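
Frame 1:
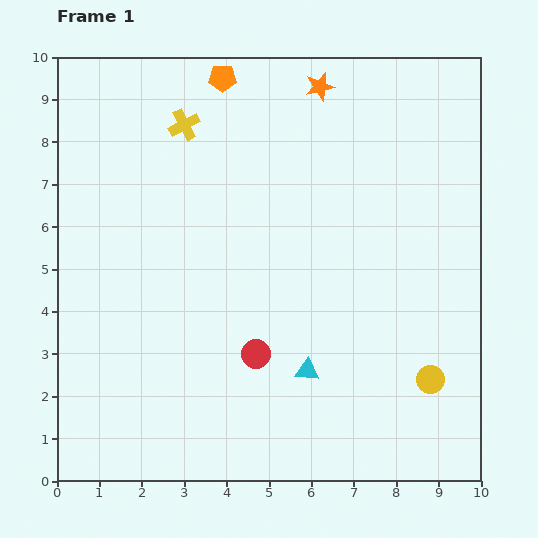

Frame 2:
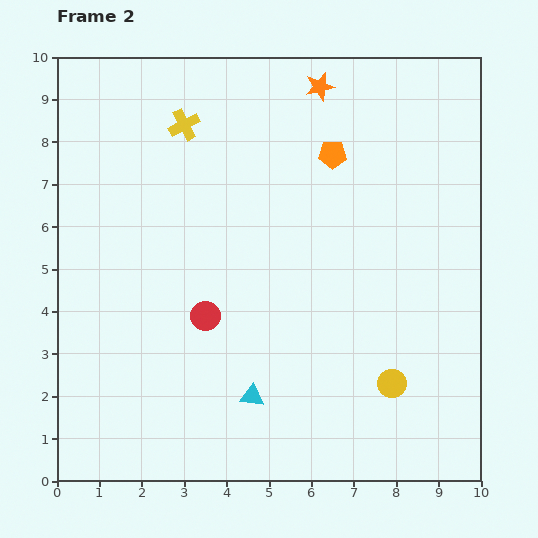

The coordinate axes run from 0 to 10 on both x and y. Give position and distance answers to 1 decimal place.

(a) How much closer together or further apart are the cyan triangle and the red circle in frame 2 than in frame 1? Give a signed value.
+0.9

Distance in frame 1: 1.3. Distance in frame 2: 2.2.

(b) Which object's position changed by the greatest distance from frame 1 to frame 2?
the orange pentagon

(moved 3.2; next 1.5)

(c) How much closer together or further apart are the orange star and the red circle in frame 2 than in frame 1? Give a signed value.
-0.5

Distance in frame 1: 6.5. Distance in frame 2: 6.0.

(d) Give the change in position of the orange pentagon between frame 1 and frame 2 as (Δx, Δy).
(2.6, -1.8)

The orange pentagon was at (3.9, 9.5) in frame 1 and (6.5, 7.7) in frame 2.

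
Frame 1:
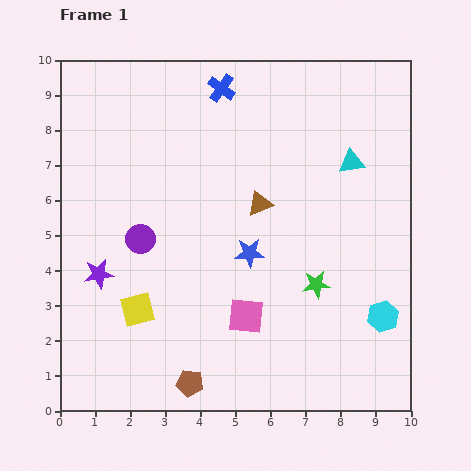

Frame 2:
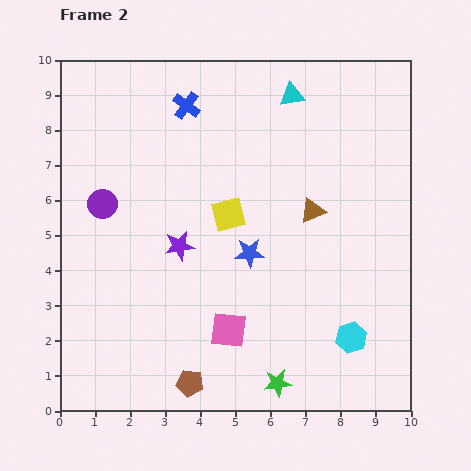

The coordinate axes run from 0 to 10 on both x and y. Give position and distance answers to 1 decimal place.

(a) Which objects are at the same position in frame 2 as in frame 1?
the blue star, the brown pentagon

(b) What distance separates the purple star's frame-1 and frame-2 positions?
2.4

The purple star moved from (1.1, 3.9) to (3.4, 4.7), a distance of √(2.3² + 0.8²) ≈ 2.4.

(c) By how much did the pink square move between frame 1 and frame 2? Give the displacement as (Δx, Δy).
(-0.5, -0.4)

The pink square was at (5.3, 2.7) in frame 1 and (4.8, 2.3) in frame 2.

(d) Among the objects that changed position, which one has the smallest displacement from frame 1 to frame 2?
the pink square

(moved 0.6)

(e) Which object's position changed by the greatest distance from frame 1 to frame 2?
the yellow square

(moved 3.7; next 3.0)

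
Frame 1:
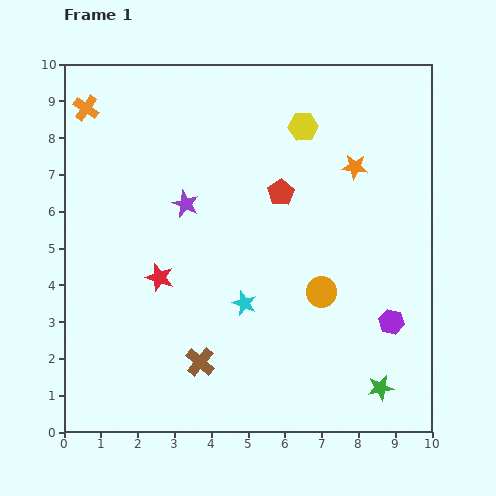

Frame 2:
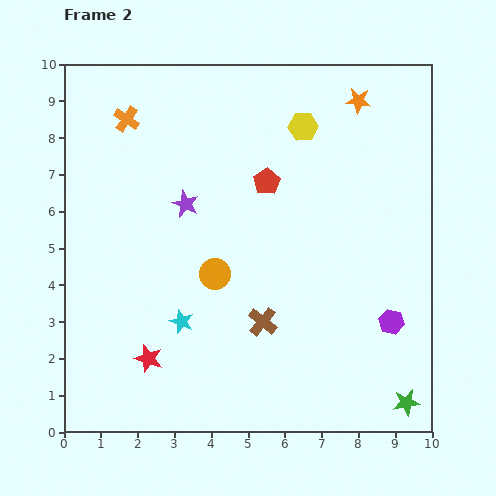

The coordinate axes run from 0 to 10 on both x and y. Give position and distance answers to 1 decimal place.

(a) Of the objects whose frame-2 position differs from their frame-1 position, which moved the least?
the red pentagon

(moved 0.5)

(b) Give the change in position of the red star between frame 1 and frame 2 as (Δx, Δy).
(-0.3, -2.2)

The red star was at (2.6, 4.2) in frame 1 and (2.3, 2.0) in frame 2.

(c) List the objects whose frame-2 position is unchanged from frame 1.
the purple star, the purple hexagon, the yellow hexagon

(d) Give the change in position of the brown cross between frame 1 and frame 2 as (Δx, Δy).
(1.7, 1.1)

The brown cross was at (3.7, 1.9) in frame 1 and (5.4, 3.0) in frame 2.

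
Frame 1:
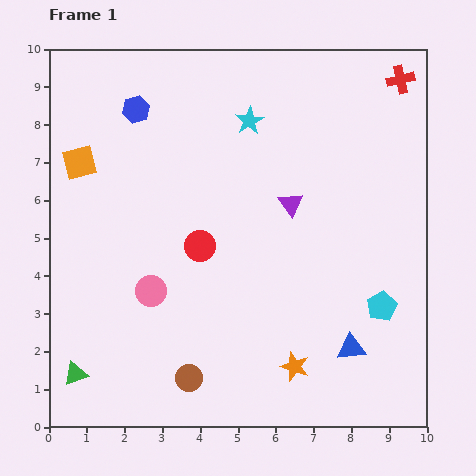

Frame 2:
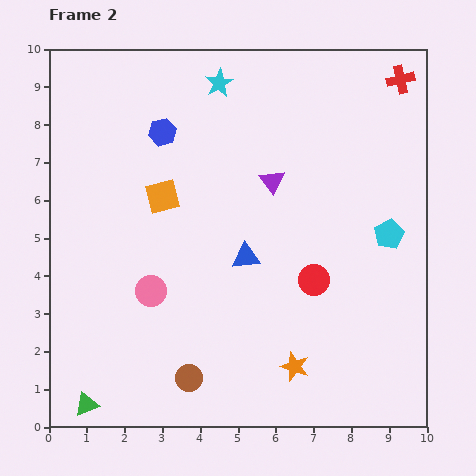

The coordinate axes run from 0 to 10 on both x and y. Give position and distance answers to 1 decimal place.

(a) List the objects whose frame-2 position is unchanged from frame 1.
the red cross, the pink circle, the brown circle, the orange star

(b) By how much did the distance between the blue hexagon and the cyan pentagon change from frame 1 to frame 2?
-1.7

Distance in frame 1: 8.3. Distance in frame 2: 6.6.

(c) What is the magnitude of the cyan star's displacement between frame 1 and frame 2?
1.3

The cyan star moved from (5.3, 8.1) to (4.5, 9.1), a distance of √(0.8² + 1.0²) ≈ 1.3.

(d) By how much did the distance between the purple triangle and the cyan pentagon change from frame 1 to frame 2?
-0.2

Distance in frame 1: 3.6. Distance in frame 2: 3.4.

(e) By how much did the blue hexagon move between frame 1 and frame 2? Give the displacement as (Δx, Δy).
(0.7, -0.6)

The blue hexagon was at (2.3, 8.4) in frame 1 and (3.0, 7.8) in frame 2.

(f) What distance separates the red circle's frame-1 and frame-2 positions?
3.1

The red circle moved from (4.0, 4.8) to (7.0, 3.9), a distance of √(3.0² + 0.9²) ≈ 3.1.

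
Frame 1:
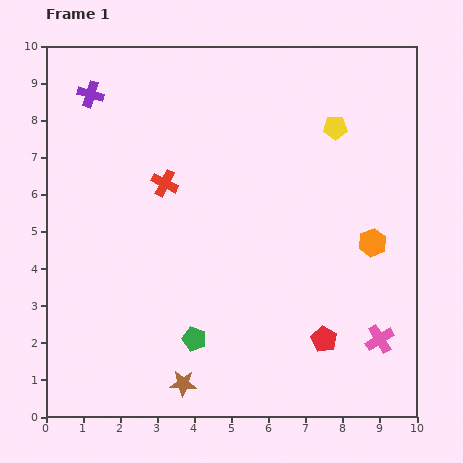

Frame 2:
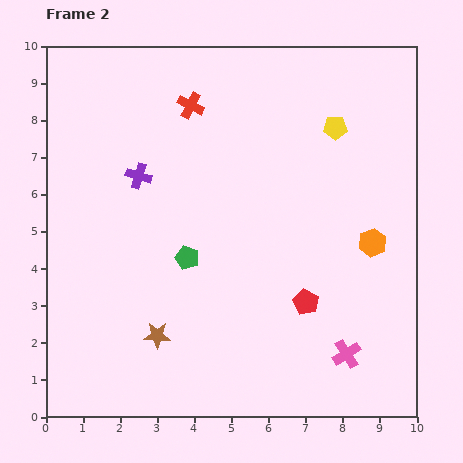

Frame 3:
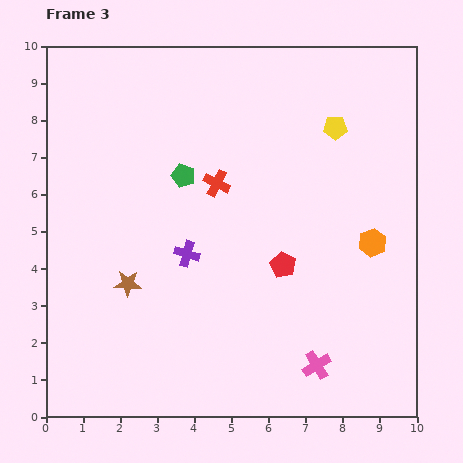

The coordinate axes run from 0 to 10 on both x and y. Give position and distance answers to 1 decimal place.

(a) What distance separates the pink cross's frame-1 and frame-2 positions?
1.0

The pink cross moved from (9.0, 2.1) to (8.1, 1.7), a distance of √(0.9² + 0.4²) ≈ 1.0.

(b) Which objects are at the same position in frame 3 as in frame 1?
the orange hexagon, the yellow pentagon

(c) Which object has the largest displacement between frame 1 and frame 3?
the purple cross

(moved 5.0; next 4.4)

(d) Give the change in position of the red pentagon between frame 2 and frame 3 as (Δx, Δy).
(-0.6, 1.0)

The red pentagon was at (7.0, 3.1) in frame 2 and (6.4, 4.1) in frame 3.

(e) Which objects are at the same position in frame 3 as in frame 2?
the orange hexagon, the yellow pentagon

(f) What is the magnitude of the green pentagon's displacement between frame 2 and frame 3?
2.2

The green pentagon moved from (3.8, 4.3) to (3.7, 6.5), a distance of √(0.1² + 2.2²) ≈ 2.2.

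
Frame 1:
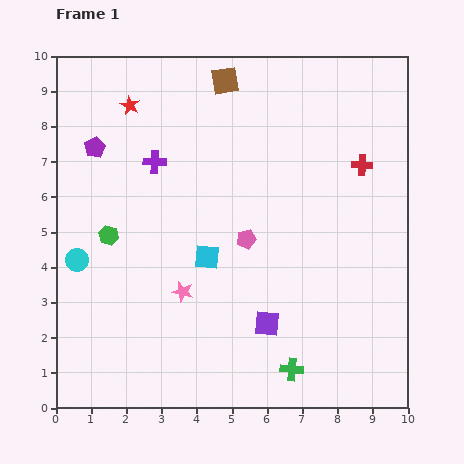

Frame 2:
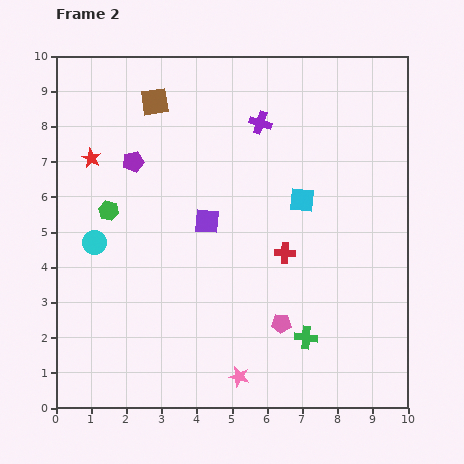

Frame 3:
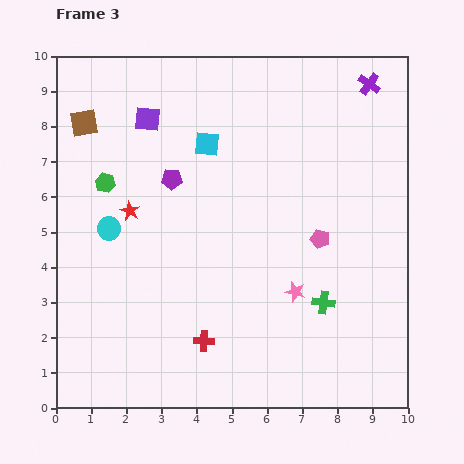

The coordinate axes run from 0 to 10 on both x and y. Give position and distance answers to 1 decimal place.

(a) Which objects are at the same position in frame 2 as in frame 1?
none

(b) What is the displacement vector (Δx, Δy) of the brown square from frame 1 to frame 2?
(-2.0, -0.6)

The brown square was at (4.8, 9.3) in frame 1 and (2.8, 8.7) in frame 2.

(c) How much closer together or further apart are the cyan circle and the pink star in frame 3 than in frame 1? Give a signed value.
+2.5

Distance in frame 1: 3.1. Distance in frame 3: 5.6.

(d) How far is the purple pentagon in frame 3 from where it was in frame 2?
1.2

The purple pentagon moved from (2.2, 7.0) to (3.3, 6.5), a distance of √(1.1² + 0.5²) ≈ 1.2.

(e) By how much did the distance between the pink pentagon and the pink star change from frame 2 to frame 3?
-0.2

Distance in frame 2: 1.9. Distance in frame 3: 1.7.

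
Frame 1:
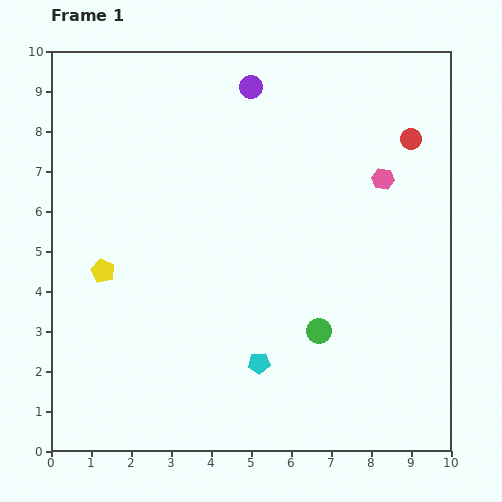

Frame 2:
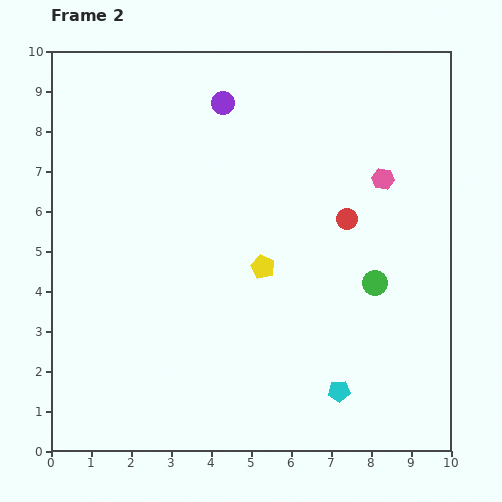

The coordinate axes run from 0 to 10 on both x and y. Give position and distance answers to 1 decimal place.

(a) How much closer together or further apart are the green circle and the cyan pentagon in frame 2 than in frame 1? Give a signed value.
+1.1

Distance in frame 1: 1.7. Distance in frame 2: 2.8.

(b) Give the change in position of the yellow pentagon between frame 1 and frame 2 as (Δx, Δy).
(4.0, 0.1)

The yellow pentagon was at (1.3, 4.5) in frame 1 and (5.3, 4.6) in frame 2.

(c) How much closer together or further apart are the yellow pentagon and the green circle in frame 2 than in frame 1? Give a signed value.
-2.8

Distance in frame 1: 5.6. Distance in frame 2: 2.8.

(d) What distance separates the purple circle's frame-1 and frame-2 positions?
0.8

The purple circle moved from (5.0, 9.1) to (4.3, 8.7), a distance of √(0.7² + 0.4²) ≈ 0.8.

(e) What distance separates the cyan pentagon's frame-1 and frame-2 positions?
2.1

The cyan pentagon moved from (5.2, 2.2) to (7.2, 1.5), a distance of √(2.0² + 0.7²) ≈ 2.1.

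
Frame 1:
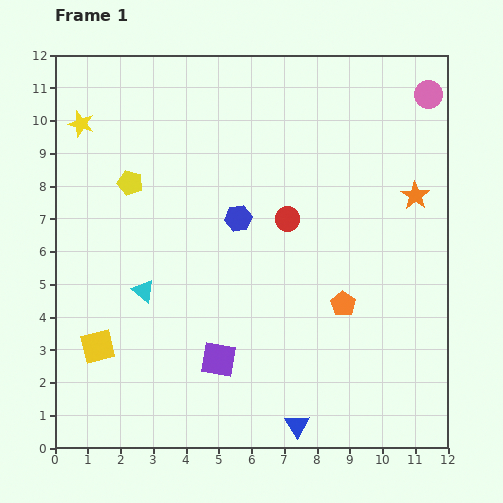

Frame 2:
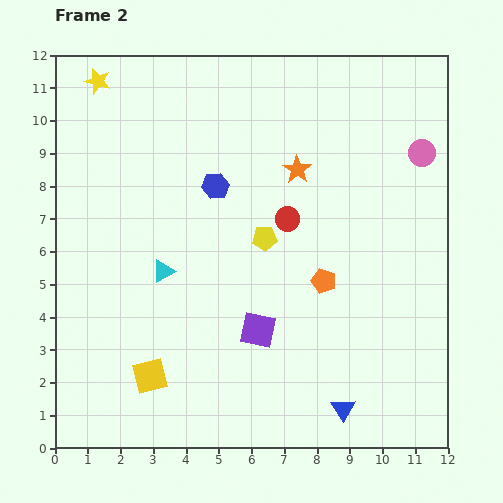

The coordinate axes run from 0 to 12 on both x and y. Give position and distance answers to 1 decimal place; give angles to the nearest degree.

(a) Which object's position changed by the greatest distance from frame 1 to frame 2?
the yellow pentagon

(moved 4.4; next 3.7)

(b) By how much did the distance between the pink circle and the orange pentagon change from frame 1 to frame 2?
-2.0

Distance in frame 1: 6.9. Distance in frame 2: 4.9.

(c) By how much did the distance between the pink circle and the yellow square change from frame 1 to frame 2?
-2.0

Distance in frame 1: 12.7. Distance in frame 2: 10.7.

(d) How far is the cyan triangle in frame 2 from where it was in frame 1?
0.8

The cyan triangle moved from (2.7, 4.8) to (3.3, 5.4), a distance of √(0.6² + 0.6²) ≈ 0.8.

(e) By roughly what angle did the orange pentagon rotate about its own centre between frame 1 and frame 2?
16° counter-clockwise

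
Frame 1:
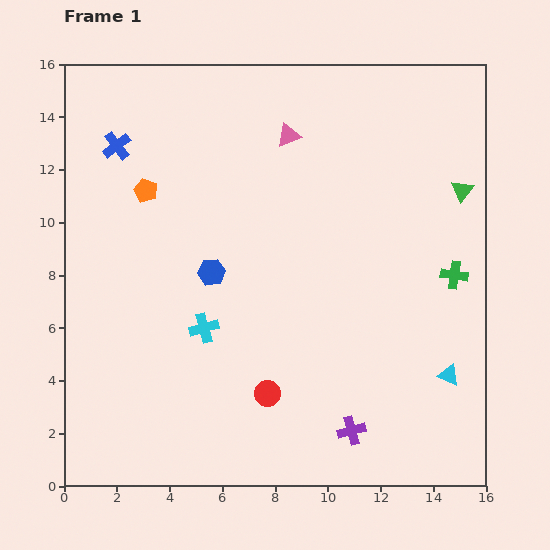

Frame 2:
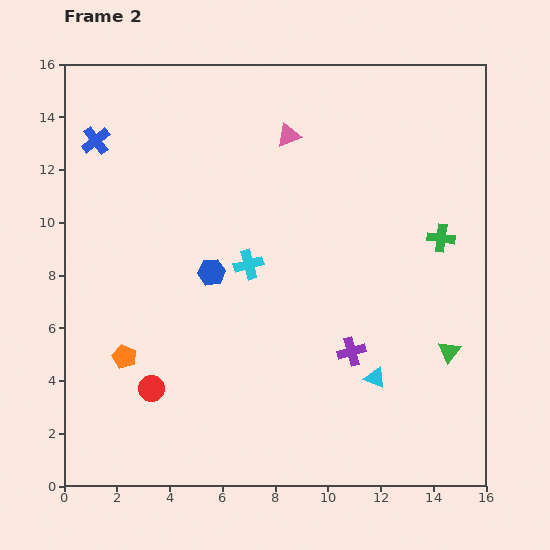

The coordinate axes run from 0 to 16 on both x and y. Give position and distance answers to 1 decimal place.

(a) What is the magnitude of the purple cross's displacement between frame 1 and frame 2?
3.0

The purple cross moved from (10.9, 2.1) to (10.9, 5.1), a distance of √(0.0² + 3.0²) ≈ 3.0.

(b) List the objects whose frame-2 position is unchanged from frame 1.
the blue hexagon, the pink triangle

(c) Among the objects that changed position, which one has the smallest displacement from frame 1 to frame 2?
the blue cross

(moved 0.8)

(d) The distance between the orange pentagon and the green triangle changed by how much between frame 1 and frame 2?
+0.3

Distance in frame 1: 12.0. Distance in frame 2: 12.3.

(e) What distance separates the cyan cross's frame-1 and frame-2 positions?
2.9

The cyan cross moved from (5.3, 6.0) to (7.0, 8.4), a distance of √(1.7² + 2.4²) ≈ 2.9.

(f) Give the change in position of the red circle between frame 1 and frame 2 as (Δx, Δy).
(-4.4, 0.2)

The red circle was at (7.7, 3.5) in frame 1 and (3.3, 3.7) in frame 2.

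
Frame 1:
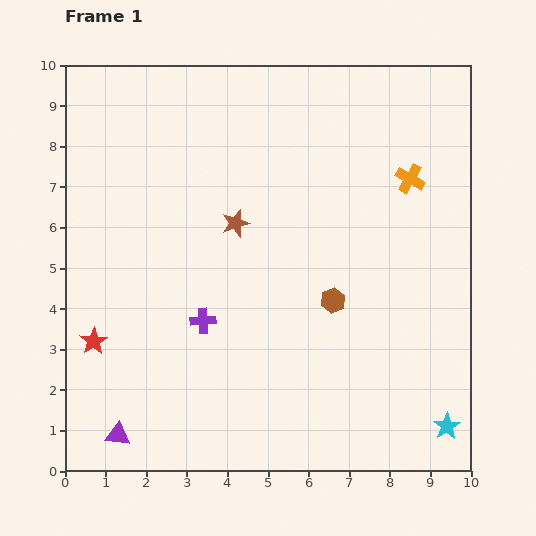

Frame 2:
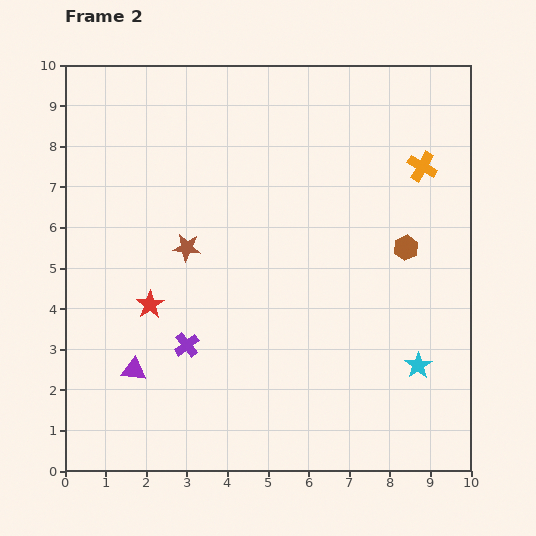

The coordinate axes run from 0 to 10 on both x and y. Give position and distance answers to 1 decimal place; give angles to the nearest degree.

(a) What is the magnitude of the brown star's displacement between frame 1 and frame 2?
1.3

The brown star moved from (4.2, 6.1) to (3.0, 5.5), a distance of √(1.2² + 0.6²) ≈ 1.3.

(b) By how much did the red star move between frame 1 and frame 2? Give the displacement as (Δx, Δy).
(1.4, 0.9)

The red star was at (0.7, 3.2) in frame 1 and (2.1, 4.1) in frame 2.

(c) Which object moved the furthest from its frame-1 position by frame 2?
the brown hexagon

(moved 2.2; next 1.7)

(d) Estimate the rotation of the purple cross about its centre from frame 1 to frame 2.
35° counter-clockwise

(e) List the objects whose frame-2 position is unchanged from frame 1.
none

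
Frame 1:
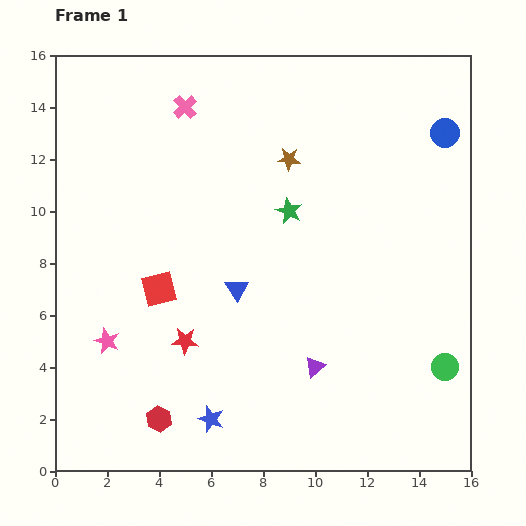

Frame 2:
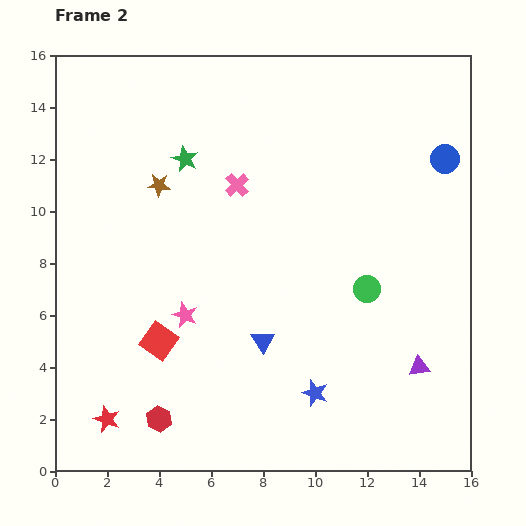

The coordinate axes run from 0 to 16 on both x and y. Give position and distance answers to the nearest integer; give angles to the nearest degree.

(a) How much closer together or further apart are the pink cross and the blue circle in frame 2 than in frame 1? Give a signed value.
-2

Distance in frame 1: 10. Distance in frame 2: 8.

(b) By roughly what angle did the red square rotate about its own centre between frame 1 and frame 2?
39° counter-clockwise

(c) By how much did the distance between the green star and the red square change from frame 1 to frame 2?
+1

Distance in frame 1: 6. Distance in frame 2: 7.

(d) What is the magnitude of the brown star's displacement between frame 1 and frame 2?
5

The brown star moved from (9, 12) to (4, 11), a distance of √(5² + 1²) ≈ 5.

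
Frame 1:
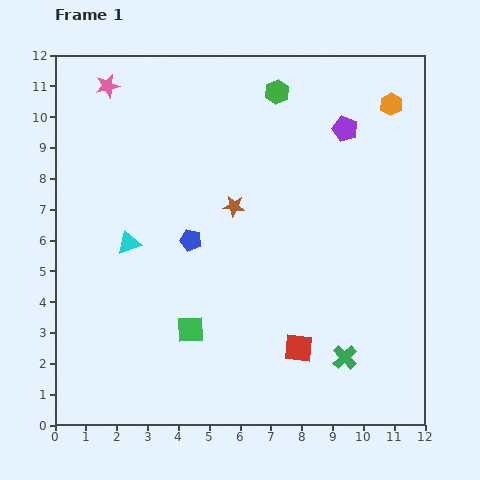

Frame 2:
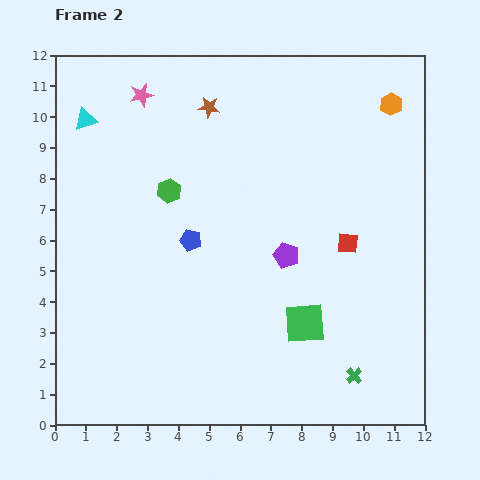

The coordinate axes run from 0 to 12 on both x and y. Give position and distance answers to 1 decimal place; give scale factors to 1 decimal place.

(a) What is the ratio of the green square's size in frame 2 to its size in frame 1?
1.5×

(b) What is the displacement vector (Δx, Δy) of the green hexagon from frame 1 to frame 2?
(-3.5, -3.2)

The green hexagon was at (7.2, 10.8) in frame 1 and (3.7, 7.6) in frame 2.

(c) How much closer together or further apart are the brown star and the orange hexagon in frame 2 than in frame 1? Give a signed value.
-0.2

Distance in frame 1: 6.1. Distance in frame 2: 5.9.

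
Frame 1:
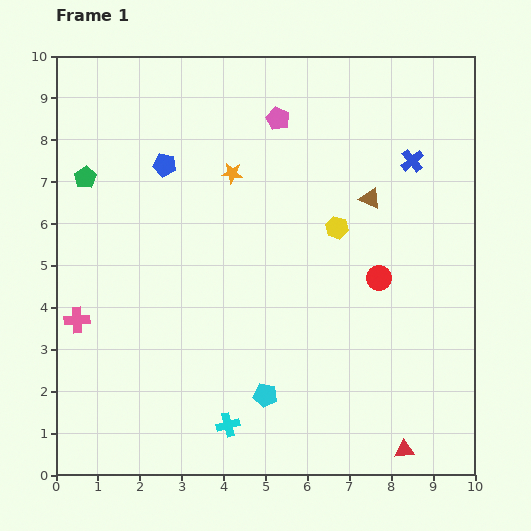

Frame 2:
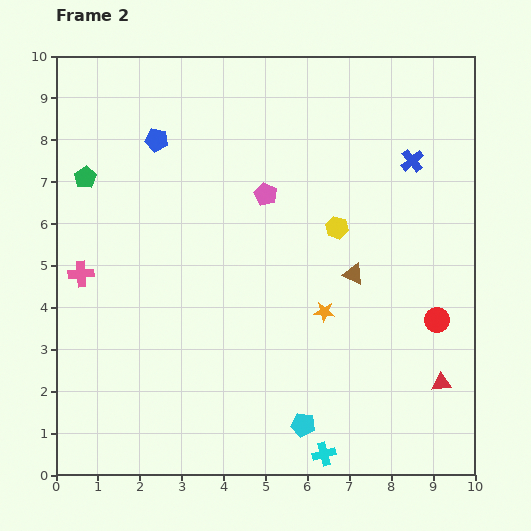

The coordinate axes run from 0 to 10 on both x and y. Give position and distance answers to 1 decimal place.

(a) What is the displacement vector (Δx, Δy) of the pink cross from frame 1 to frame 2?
(0.1, 1.1)

The pink cross was at (0.5, 3.7) in frame 1 and (0.6, 4.8) in frame 2.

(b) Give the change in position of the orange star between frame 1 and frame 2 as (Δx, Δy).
(2.2, -3.3)

The orange star was at (4.2, 7.2) in frame 1 and (6.4, 3.9) in frame 2.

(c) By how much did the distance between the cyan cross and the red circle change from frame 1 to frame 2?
-0.8

Distance in frame 1: 5.0. Distance in frame 2: 4.2.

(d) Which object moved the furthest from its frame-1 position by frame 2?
the orange star

(moved 4.0; next 2.4)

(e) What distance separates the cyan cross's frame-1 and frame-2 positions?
2.4

The cyan cross moved from (4.1, 1.2) to (6.4, 0.5), a distance of √(2.3² + 0.7²) ≈ 2.4.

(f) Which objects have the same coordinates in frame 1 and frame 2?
the yellow hexagon, the blue cross, the green pentagon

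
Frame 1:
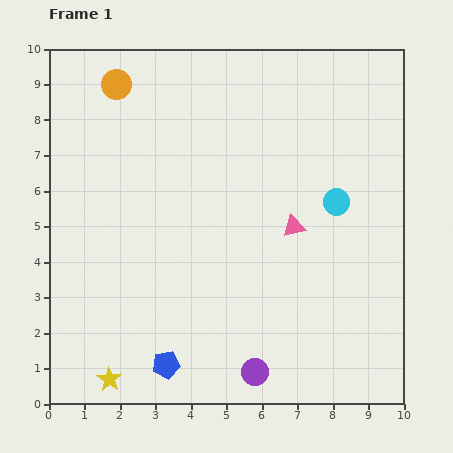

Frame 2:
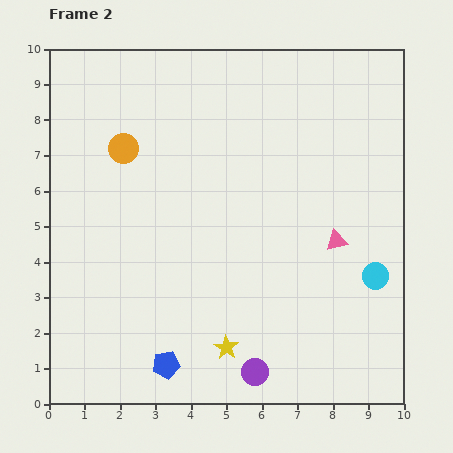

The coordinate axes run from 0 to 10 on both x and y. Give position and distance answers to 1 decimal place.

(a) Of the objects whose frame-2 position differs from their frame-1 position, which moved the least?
the pink triangle

(moved 1.3)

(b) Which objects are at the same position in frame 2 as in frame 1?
the blue pentagon, the purple circle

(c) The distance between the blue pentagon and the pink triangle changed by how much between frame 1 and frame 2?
+0.6

Distance in frame 1: 5.3. Distance in frame 2: 5.9.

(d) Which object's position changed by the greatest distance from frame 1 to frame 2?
the yellow star

(moved 3.4; next 2.4)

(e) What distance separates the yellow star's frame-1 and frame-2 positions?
3.4

The yellow star moved from (1.7, 0.7) to (5.0, 1.6), a distance of √(3.3² + 0.9²) ≈ 3.4.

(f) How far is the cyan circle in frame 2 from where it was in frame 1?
2.4

The cyan circle moved from (8.1, 5.7) to (9.2, 3.6), a distance of √(1.1² + 2.1²) ≈ 2.4.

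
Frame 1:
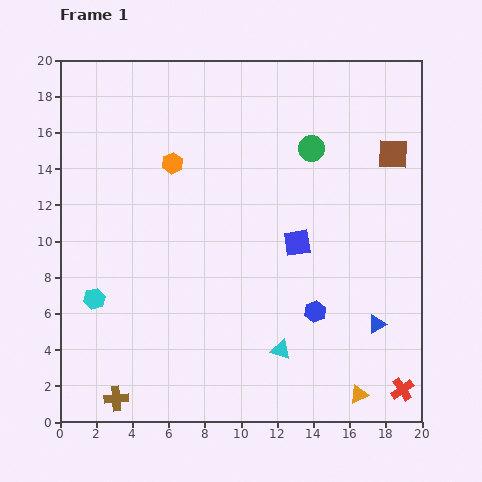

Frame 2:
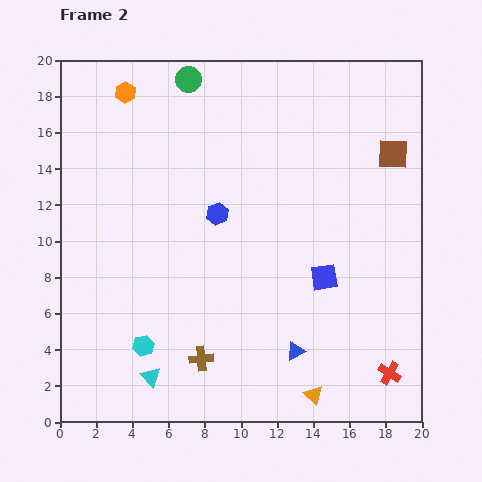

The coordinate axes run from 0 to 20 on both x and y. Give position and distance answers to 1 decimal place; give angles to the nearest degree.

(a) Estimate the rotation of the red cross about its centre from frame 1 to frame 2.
24° counter-clockwise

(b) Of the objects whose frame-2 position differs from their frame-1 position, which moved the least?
the red cross

(moved 1.1)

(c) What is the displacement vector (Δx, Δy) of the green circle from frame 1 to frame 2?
(-6.8, 3.8)

The green circle was at (13.9, 15.1) in frame 1 and (7.1, 18.9) in frame 2.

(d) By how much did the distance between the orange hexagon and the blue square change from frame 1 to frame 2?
+6.8

Distance in frame 1: 8.2. Distance in frame 2: 15.0.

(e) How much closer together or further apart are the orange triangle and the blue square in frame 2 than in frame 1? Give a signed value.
-2.6

Distance in frame 1: 9.1. Distance in frame 2: 6.5.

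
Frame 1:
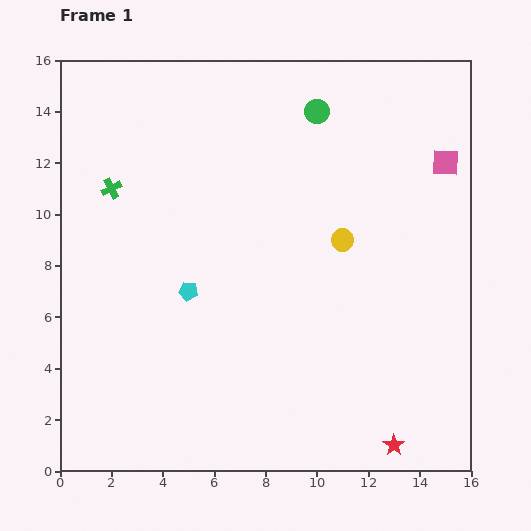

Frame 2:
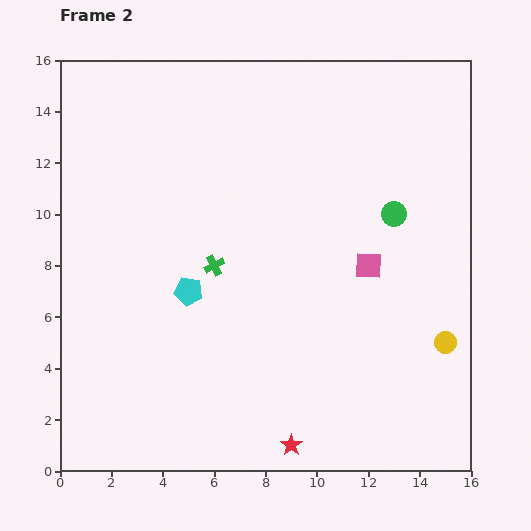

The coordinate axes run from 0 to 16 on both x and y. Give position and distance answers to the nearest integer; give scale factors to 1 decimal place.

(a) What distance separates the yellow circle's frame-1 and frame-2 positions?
6

The yellow circle moved from (11, 9) to (15, 5), a distance of √(4² + 4²) ≈ 6.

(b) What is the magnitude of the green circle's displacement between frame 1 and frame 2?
5

The green circle moved from (10, 14) to (13, 10), a distance of √(3² + 4²) ≈ 5.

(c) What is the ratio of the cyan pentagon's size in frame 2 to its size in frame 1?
1.5×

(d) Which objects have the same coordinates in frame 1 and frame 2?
the cyan pentagon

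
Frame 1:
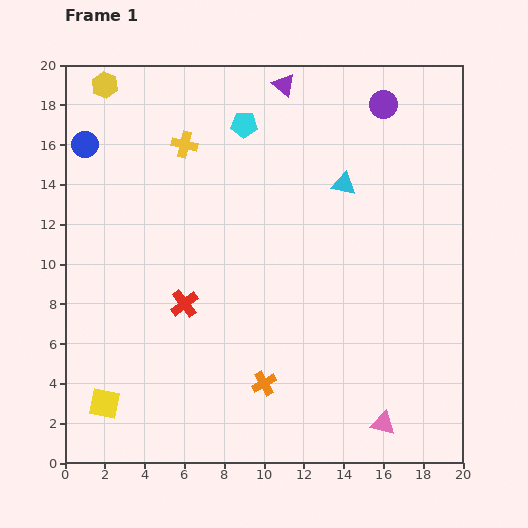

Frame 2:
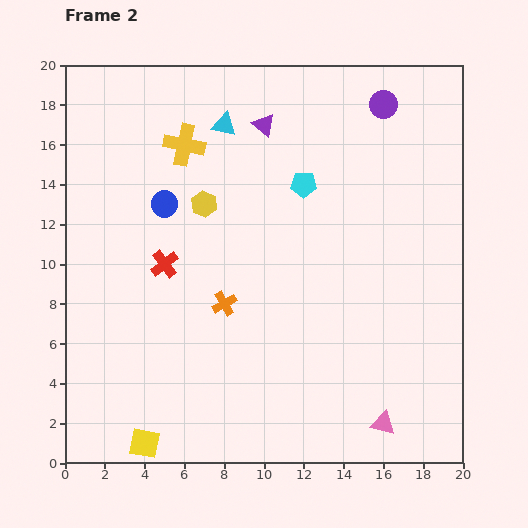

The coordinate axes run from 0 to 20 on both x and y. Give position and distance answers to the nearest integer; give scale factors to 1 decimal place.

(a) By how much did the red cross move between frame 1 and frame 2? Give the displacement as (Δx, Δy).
(-1, 2)

The red cross was at (6, 8) in frame 1 and (5, 10) in frame 2.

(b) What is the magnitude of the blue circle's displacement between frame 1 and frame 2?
5

The blue circle moved from (1, 16) to (5, 13), a distance of √(4² + 3²) ≈ 5.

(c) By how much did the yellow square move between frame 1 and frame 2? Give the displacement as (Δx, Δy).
(2, -2)

The yellow square was at (2, 3) in frame 1 and (4, 1) in frame 2.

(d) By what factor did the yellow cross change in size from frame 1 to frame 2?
1.6×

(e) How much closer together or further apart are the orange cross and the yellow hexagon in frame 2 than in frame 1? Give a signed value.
-12

Distance in frame 1: 17. Distance in frame 2: 5.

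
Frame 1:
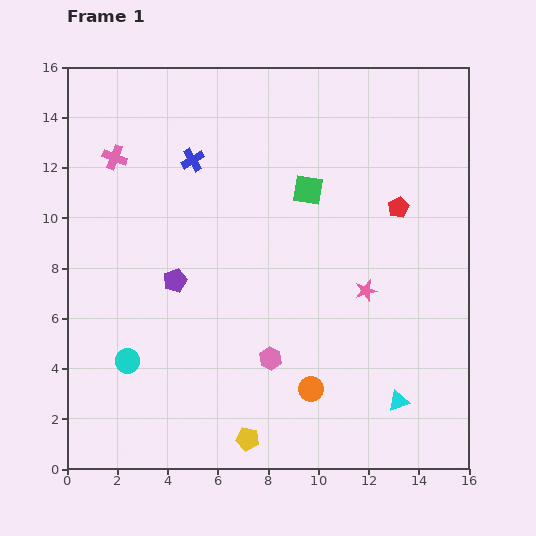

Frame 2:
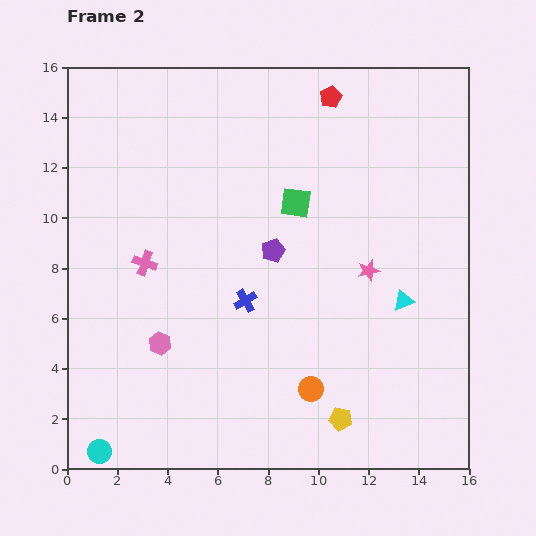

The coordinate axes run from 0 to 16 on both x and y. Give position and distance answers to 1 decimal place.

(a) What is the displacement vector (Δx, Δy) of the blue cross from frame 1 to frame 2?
(2.1, -5.6)

The blue cross was at (5.0, 12.3) in frame 1 and (7.1, 6.7) in frame 2.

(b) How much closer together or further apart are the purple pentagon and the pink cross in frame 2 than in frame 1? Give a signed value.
-0.4

Distance in frame 1: 5.5. Distance in frame 2: 5.1.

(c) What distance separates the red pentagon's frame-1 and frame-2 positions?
5.2

The red pentagon moved from (13.2, 10.4) to (10.5, 14.8), a distance of √(2.7² + 4.4²) ≈ 5.2.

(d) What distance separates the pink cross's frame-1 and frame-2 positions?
4.4

The pink cross moved from (1.9, 12.4) to (3.1, 8.2), a distance of √(1.2² + 4.2²) ≈ 4.4.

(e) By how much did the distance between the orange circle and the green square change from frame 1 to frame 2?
-0.5

Distance in frame 1: 7.9. Distance in frame 2: 7.4.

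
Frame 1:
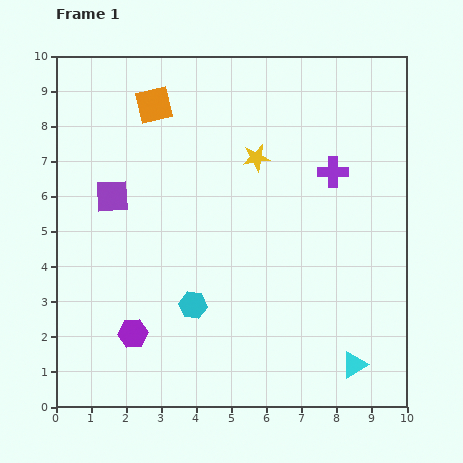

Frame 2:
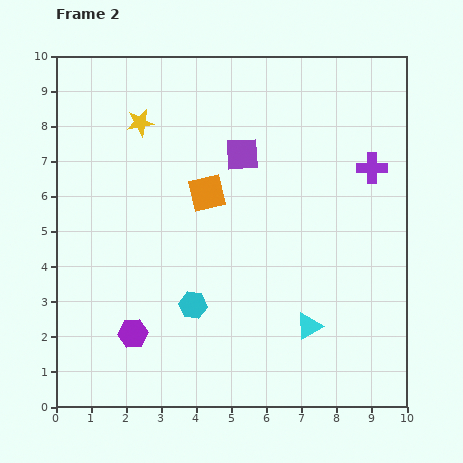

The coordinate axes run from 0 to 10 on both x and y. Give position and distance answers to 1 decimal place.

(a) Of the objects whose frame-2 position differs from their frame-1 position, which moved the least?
the purple cross

(moved 1.1)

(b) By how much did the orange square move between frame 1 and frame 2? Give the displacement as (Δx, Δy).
(1.5, -2.5)

The orange square was at (2.8, 8.6) in frame 1 and (4.3, 6.1) in frame 2.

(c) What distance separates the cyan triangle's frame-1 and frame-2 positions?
1.7

The cyan triangle moved from (8.5, 1.2) to (7.2, 2.3), a distance of √(1.3² + 1.1²) ≈ 1.7.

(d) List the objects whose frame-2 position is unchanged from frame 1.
the cyan hexagon, the purple hexagon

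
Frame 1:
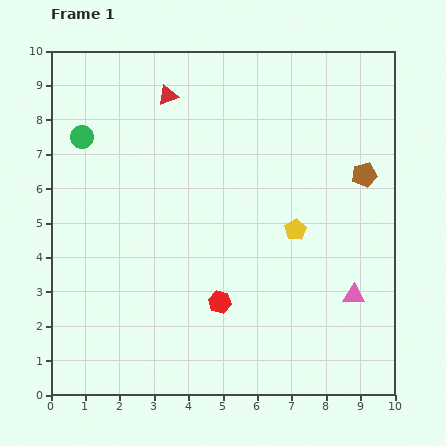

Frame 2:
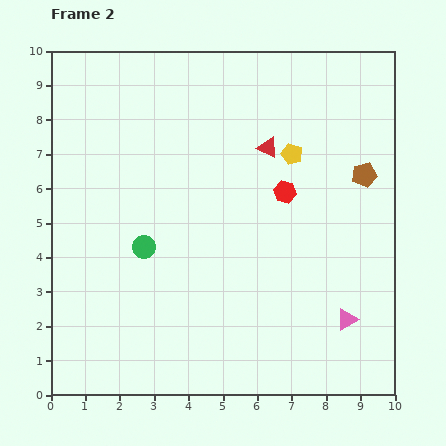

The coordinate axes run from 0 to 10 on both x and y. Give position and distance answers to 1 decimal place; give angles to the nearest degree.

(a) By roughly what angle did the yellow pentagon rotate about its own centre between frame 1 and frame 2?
20° counter-clockwise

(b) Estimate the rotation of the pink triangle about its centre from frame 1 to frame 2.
30° counter-clockwise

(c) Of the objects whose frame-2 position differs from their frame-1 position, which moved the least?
the pink triangle

(moved 0.7)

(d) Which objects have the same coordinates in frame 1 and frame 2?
the brown pentagon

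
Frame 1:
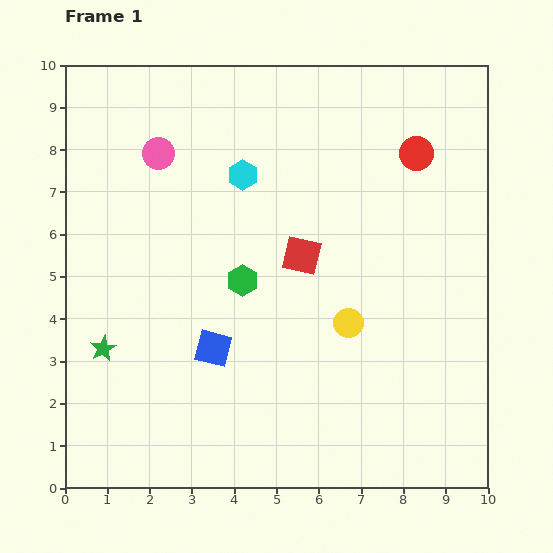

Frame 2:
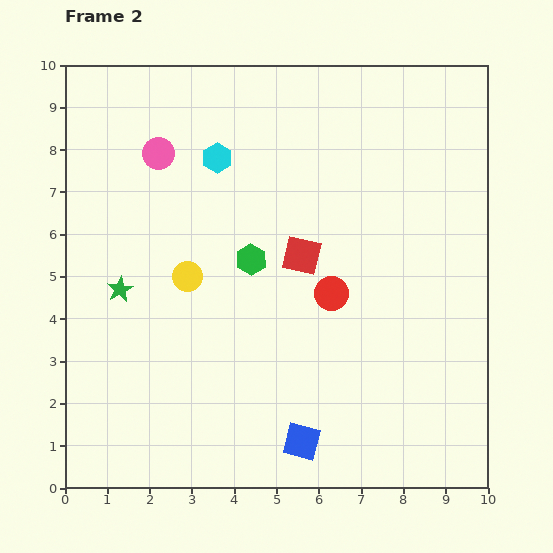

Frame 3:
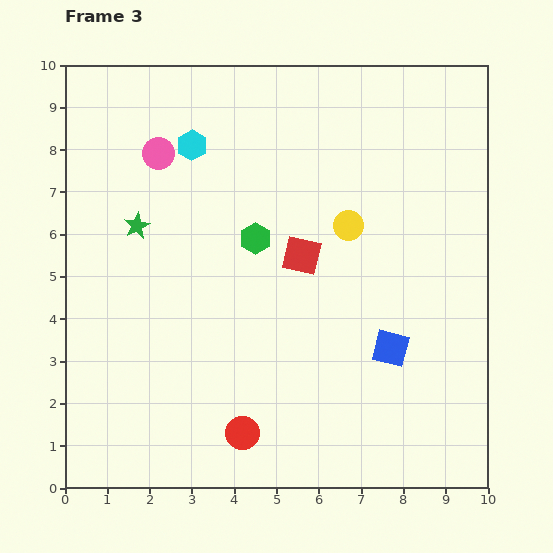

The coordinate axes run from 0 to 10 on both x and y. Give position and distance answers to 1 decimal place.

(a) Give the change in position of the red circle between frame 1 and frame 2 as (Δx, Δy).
(-2.0, -3.3)

The red circle was at (8.3, 7.9) in frame 1 and (6.3, 4.6) in frame 2.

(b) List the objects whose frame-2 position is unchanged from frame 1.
the red square, the pink circle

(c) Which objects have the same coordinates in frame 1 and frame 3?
the red square, the pink circle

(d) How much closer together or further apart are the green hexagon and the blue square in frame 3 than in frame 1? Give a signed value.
+2.4

Distance in frame 1: 1.7. Distance in frame 3: 4.1.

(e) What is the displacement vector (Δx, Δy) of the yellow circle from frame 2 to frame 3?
(3.8, 1.2)

The yellow circle was at (2.9, 5.0) in frame 2 and (6.7, 6.2) in frame 3.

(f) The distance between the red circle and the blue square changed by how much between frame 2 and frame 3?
+0.4

Distance in frame 2: 3.6. Distance in frame 3: 4.0.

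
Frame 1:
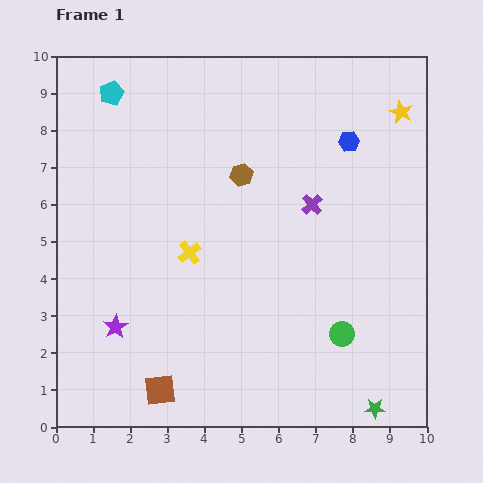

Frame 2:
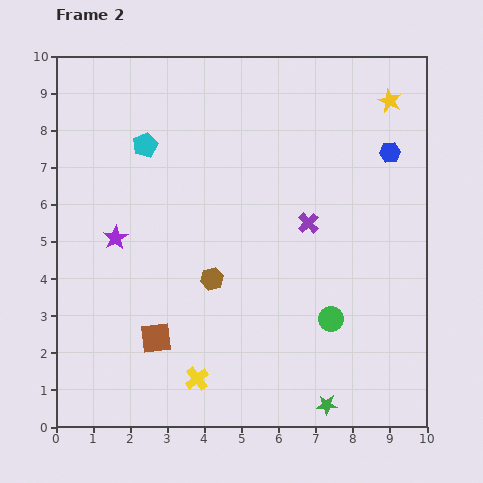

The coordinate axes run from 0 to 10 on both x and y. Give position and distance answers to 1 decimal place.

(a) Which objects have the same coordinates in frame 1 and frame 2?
none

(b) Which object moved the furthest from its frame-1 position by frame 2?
the yellow cross

(moved 3.4; next 2.9)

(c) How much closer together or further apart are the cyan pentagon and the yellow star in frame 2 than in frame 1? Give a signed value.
-1.1

Distance in frame 1: 7.8. Distance in frame 2: 6.7.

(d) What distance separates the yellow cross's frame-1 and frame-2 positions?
3.4

The yellow cross moved from (3.6, 4.7) to (3.8, 1.3), a distance of √(0.2² + 3.4²) ≈ 3.4.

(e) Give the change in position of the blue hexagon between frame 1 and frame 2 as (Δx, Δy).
(1.1, -0.3)

The blue hexagon was at (7.9, 7.7) in frame 1 and (9.0, 7.4) in frame 2.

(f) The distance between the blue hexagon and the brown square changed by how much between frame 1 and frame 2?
-0.4

Distance in frame 1: 8.4. Distance in frame 2: 8.0.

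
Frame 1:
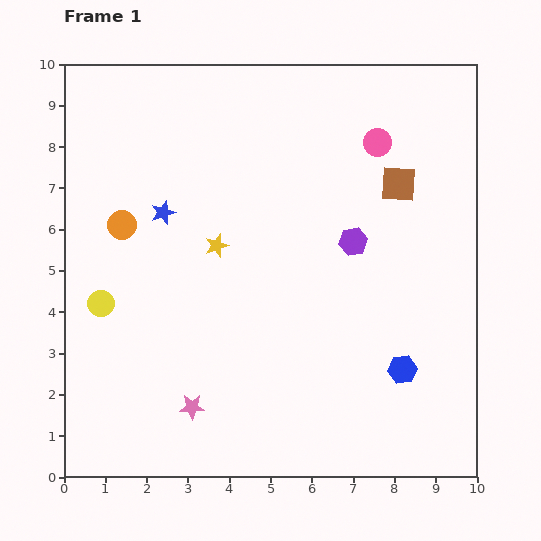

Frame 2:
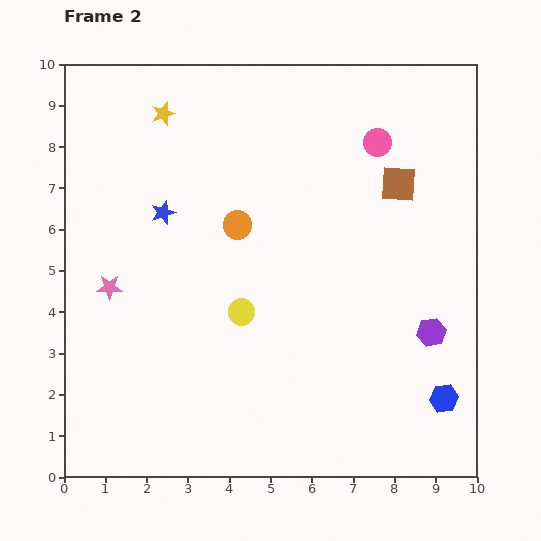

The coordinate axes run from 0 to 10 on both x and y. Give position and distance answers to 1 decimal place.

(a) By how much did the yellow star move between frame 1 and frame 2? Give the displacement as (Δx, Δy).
(-1.3, 3.2)

The yellow star was at (3.7, 5.6) in frame 1 and (2.4, 8.8) in frame 2.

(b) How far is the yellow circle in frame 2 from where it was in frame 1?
3.4

The yellow circle moved from (0.9, 4.2) to (4.3, 4.0), a distance of √(3.4² + 0.2²) ≈ 3.4.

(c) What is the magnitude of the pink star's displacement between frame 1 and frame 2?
3.5

The pink star moved from (3.1, 1.7) to (1.1, 4.6), a distance of √(2.0² + 2.9²) ≈ 3.5.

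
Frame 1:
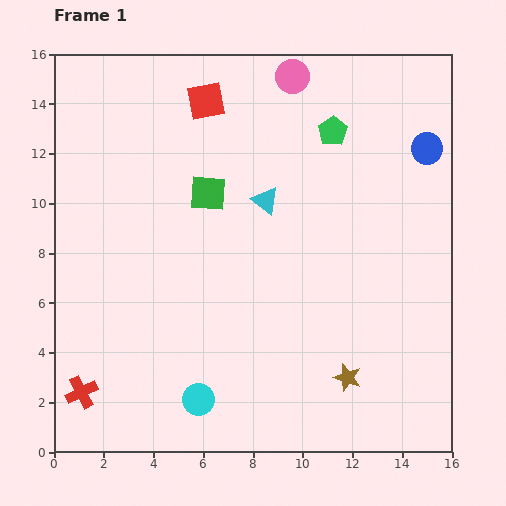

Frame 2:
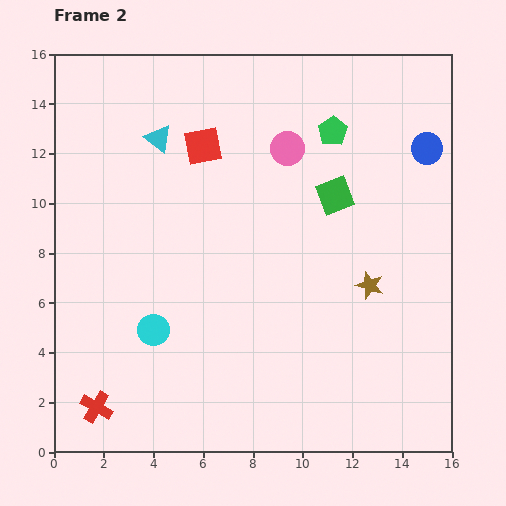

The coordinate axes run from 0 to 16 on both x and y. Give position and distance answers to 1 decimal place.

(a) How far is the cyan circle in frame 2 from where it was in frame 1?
3.3

The cyan circle moved from (5.8, 2.1) to (4.0, 4.9), a distance of √(1.8² + 2.8²) ≈ 3.3.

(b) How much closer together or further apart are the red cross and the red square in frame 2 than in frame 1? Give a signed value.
-1.4

Distance in frame 1: 12.7. Distance in frame 2: 11.3.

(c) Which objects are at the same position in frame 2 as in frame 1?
the blue circle, the green pentagon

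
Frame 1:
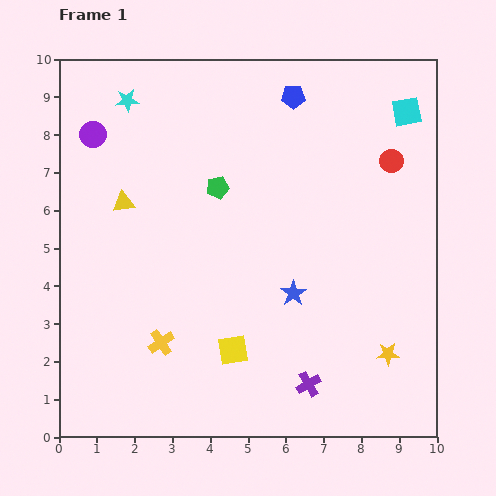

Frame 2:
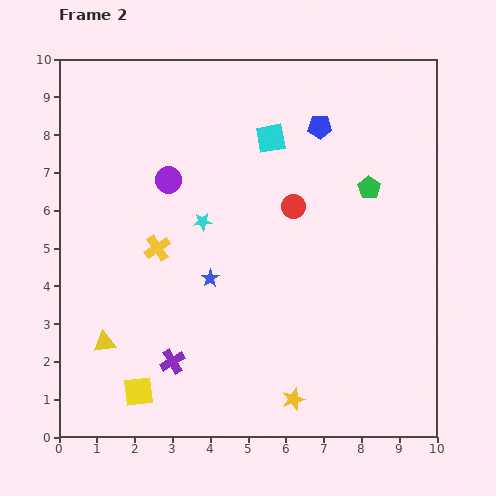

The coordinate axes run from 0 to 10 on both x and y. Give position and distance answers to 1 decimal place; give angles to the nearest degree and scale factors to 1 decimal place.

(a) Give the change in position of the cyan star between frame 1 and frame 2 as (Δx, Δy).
(2.0, -3.2)

The cyan star was at (1.8, 8.9) in frame 1 and (3.8, 5.7) in frame 2.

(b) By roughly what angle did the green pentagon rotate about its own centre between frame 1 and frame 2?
25° counter-clockwise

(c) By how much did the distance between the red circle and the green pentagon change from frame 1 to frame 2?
-2.6

Distance in frame 1: 4.7. Distance in frame 2: 2.1.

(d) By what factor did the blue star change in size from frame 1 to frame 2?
0.7×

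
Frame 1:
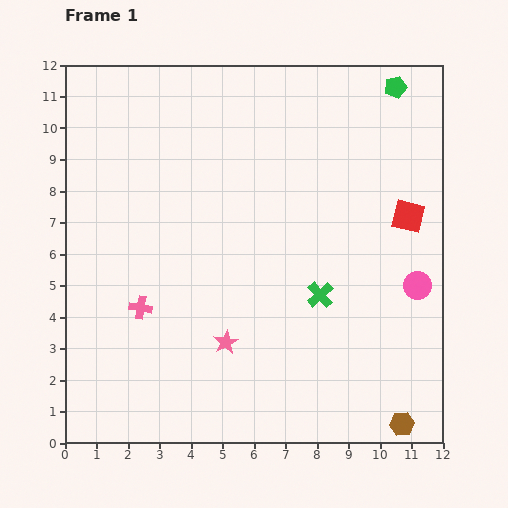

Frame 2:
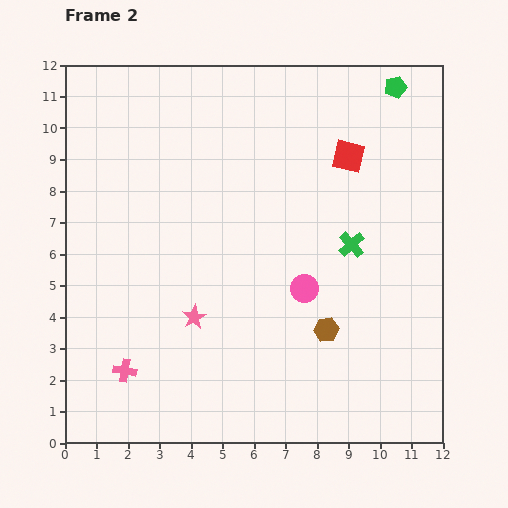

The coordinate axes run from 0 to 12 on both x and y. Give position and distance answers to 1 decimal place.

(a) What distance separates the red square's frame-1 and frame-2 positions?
2.7

The red square moved from (10.9, 7.2) to (9.0, 9.1), a distance of √(1.9² + 1.9²) ≈ 2.7.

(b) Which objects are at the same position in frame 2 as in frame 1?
the green pentagon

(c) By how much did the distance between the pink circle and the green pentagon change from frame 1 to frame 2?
+0.7

Distance in frame 1: 6.3. Distance in frame 2: 7.0.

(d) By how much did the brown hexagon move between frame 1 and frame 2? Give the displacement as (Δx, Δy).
(-2.4, 3.0)

The brown hexagon was at (10.7, 0.6) in frame 1 and (8.3, 3.6) in frame 2.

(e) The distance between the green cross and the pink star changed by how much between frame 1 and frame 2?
+2.1

Distance in frame 1: 3.4. Distance in frame 2: 5.5.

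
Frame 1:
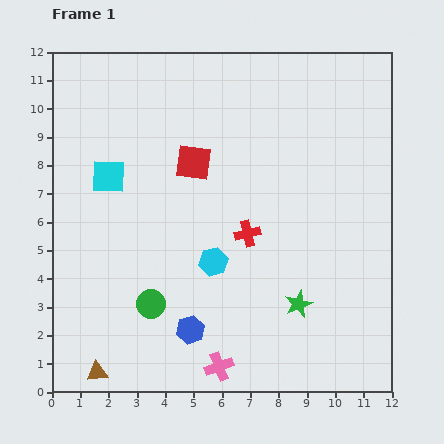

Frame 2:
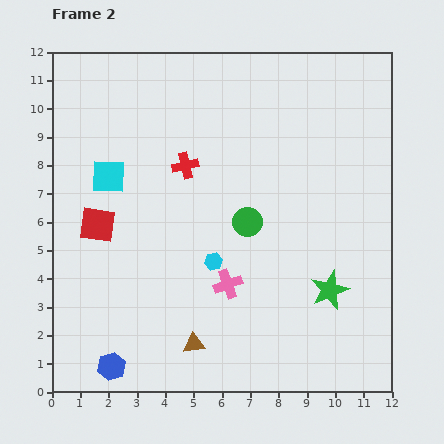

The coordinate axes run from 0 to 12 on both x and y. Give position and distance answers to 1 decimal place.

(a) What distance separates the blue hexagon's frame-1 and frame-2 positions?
3.1

The blue hexagon moved from (4.9, 2.2) to (2.1, 0.9), a distance of √(2.8² + 1.3²) ≈ 3.1.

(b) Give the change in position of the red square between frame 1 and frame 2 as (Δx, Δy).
(-3.4, -2.2)

The red square was at (5.0, 8.1) in frame 1 and (1.6, 5.9) in frame 2.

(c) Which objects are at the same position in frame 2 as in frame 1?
the cyan hexagon, the cyan square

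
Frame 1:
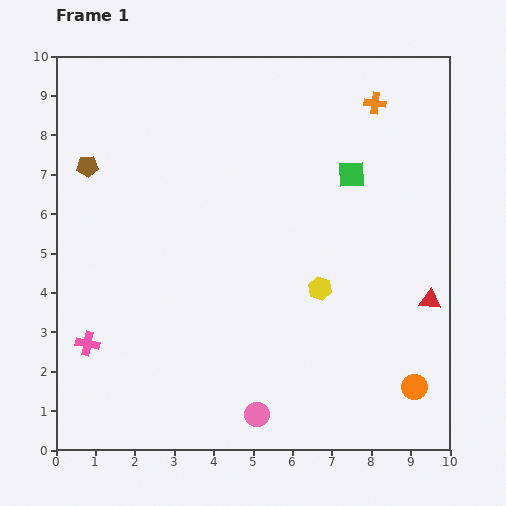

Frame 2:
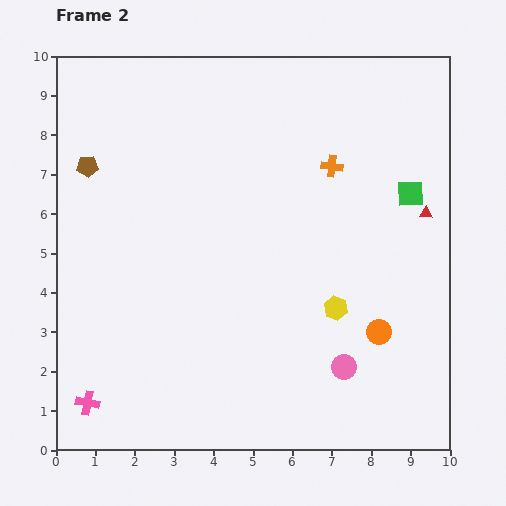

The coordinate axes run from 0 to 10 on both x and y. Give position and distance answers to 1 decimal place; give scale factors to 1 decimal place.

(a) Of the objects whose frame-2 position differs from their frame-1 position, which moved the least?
the yellow hexagon

(moved 0.6)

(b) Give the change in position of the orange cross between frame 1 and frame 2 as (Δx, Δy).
(-1.1, -1.6)

The orange cross was at (8.1, 8.8) in frame 1 and (7.0, 7.2) in frame 2.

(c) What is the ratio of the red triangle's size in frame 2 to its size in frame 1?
0.6×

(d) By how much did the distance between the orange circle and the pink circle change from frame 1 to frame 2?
-2.8

Distance in frame 1: 4.1. Distance in frame 2: 1.3.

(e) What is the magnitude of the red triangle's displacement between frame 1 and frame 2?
2.2

The red triangle moved from (9.5, 3.8) to (9.4, 6.0), a distance of √(0.1² + 2.2²) ≈ 2.2.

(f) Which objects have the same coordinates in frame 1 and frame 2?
the brown pentagon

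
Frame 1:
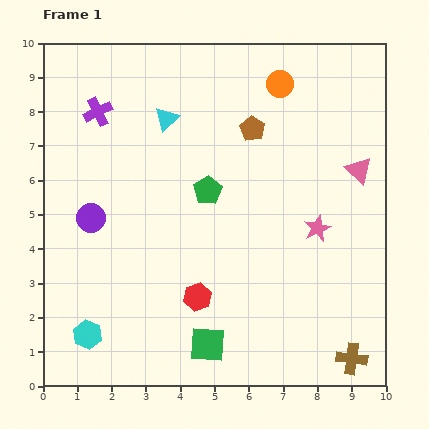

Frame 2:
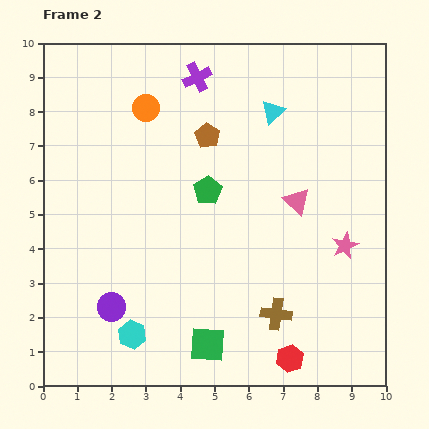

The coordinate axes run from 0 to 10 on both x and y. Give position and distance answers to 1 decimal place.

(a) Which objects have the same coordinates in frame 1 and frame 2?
the green pentagon, the green square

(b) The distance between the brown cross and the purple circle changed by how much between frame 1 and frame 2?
-3.8

Distance in frame 1: 8.6. Distance in frame 2: 4.8.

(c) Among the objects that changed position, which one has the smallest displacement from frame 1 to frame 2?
the pink star

(moved 0.9)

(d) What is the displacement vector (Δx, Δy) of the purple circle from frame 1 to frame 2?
(0.6, -2.6)

The purple circle was at (1.4, 4.9) in frame 1 and (2.0, 2.3) in frame 2.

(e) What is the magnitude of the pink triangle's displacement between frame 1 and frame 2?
2.0

The pink triangle moved from (9.2, 6.3) to (7.4, 5.4), a distance of √(1.8² + 0.9²) ≈ 2.0.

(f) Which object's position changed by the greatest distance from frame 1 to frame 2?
the orange circle

(moved 4.0; next 3.2)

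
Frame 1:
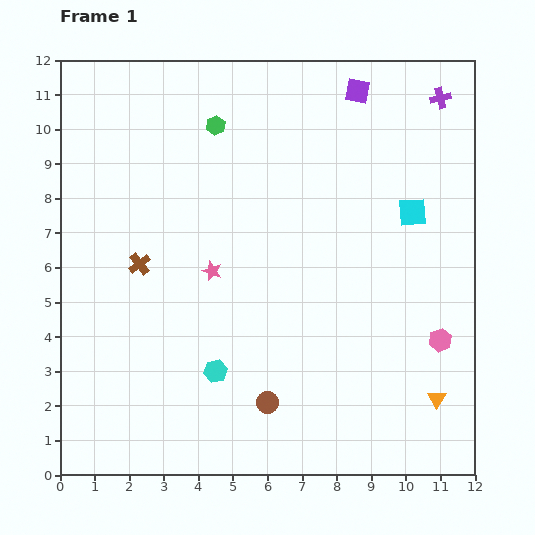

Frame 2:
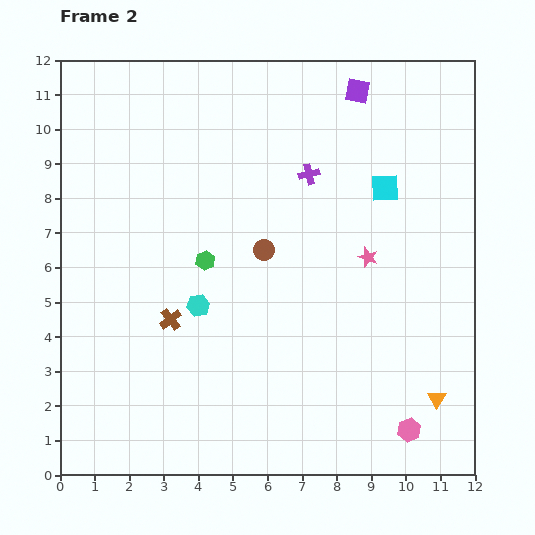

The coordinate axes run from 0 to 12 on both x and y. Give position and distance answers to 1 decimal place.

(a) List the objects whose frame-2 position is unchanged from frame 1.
the orange triangle, the purple square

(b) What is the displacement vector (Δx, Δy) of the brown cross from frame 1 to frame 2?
(0.9, -1.6)

The brown cross was at (2.3, 6.1) in frame 1 and (3.2, 4.5) in frame 2.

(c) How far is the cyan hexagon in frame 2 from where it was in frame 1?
2.0

The cyan hexagon moved from (4.5, 3.0) to (4.0, 4.9), a distance of √(0.5² + 1.9²) ≈ 2.0.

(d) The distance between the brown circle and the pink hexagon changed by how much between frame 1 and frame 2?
+1.4

Distance in frame 1: 5.3. Distance in frame 2: 6.7.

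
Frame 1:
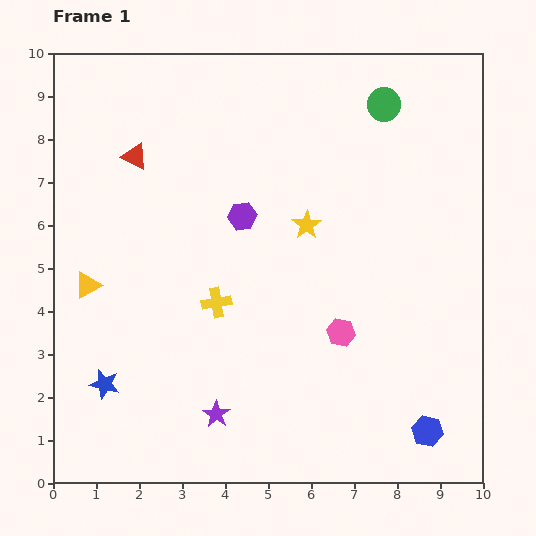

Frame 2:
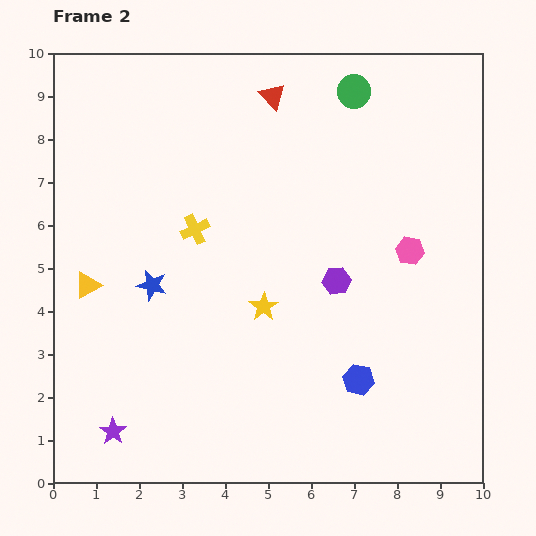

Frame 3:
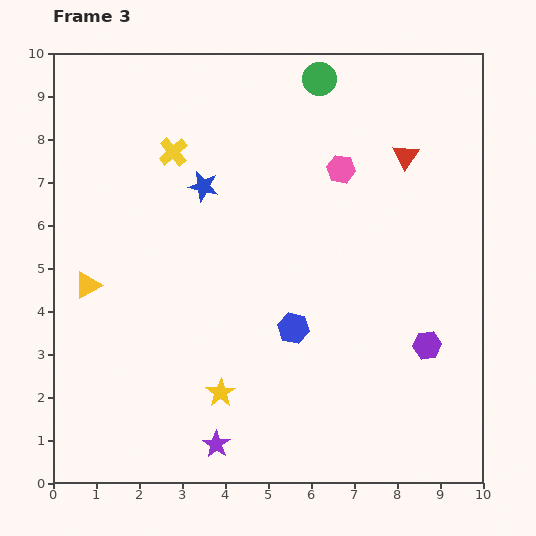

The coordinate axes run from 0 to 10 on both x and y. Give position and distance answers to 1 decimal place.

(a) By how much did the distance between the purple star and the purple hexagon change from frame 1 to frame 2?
+1.7

Distance in frame 1: 4.6. Distance in frame 2: 6.3.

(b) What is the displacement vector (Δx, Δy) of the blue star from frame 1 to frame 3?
(2.3, 4.6)

The blue star was at (1.2, 2.3) in frame 1 and (3.5, 6.9) in frame 3.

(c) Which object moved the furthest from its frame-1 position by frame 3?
the red triangle

(moved 6.3; next 5.2)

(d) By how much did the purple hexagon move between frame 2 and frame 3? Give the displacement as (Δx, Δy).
(2.1, -1.5)

The purple hexagon was at (6.6, 4.7) in frame 2 and (8.7, 3.2) in frame 3.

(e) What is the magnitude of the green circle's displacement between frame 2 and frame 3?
0.9

The green circle moved from (7.0, 9.1) to (6.2, 9.4), a distance of √(0.8² + 0.3²) ≈ 0.9.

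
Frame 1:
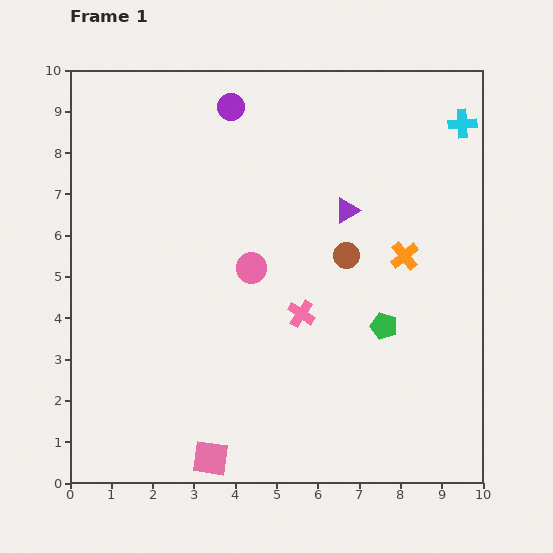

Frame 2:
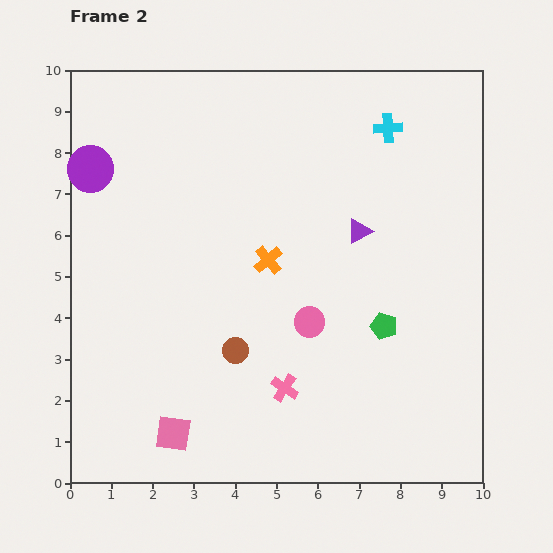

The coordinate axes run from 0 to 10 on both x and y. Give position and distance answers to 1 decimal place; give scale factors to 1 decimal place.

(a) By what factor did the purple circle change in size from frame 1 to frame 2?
1.7×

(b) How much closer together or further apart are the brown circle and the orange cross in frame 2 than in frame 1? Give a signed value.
+0.9

Distance in frame 1: 1.4. Distance in frame 2: 2.3.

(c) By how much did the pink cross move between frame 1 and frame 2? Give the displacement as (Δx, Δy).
(-0.4, -1.8)

The pink cross was at (5.6, 4.1) in frame 1 and (5.2, 2.3) in frame 2.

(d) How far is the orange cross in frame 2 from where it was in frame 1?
3.3

The orange cross moved from (8.1, 5.5) to (4.8, 5.4), a distance of √(3.3² + 0.1²) ≈ 3.3.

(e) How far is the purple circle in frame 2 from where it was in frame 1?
3.7

The purple circle moved from (3.9, 9.1) to (0.5, 7.6), a distance of √(3.4² + 1.5²) ≈ 3.7.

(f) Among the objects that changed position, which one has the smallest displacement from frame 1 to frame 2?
the purple triangle

(moved 0.6)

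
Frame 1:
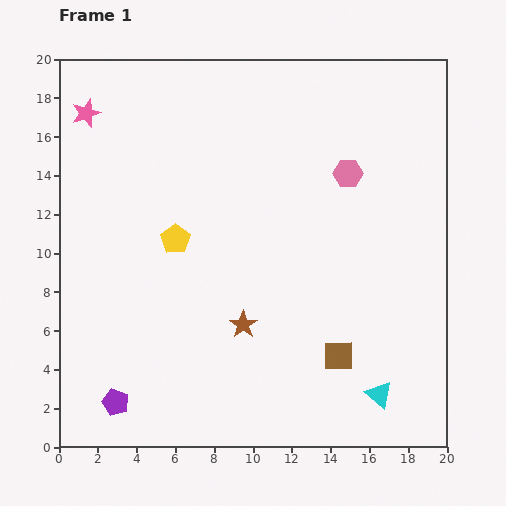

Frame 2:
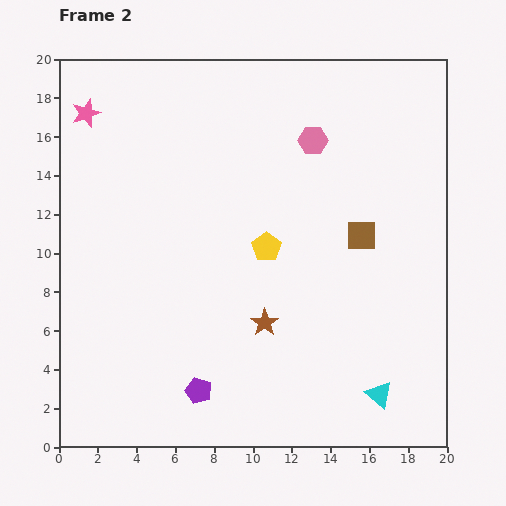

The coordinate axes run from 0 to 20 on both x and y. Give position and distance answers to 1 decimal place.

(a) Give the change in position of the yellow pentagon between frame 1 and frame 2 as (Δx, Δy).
(4.7, -0.4)

The yellow pentagon was at (6.0, 10.7) in frame 1 and (10.7, 10.3) in frame 2.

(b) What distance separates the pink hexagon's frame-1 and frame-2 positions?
2.5

The pink hexagon moved from (14.9, 14.1) to (13.1, 15.8), a distance of √(1.8² + 1.7²) ≈ 2.5.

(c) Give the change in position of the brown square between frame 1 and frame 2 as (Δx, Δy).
(1.2, 6.2)

The brown square was at (14.4, 4.7) in frame 1 and (15.6, 10.9) in frame 2.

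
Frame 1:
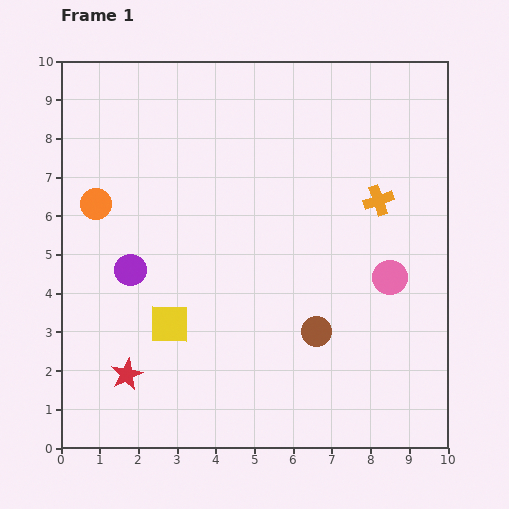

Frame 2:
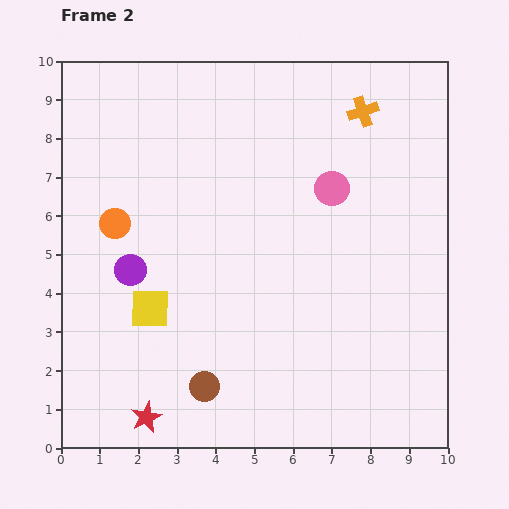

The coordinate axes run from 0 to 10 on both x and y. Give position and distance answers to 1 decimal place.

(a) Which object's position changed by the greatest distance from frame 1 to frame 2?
the brown circle

(moved 3.2; next 2.7)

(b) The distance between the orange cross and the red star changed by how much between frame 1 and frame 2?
+1.8

Distance in frame 1: 7.9. Distance in frame 2: 9.7.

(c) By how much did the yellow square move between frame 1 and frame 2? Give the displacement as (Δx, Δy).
(-0.5, 0.4)

The yellow square was at (2.8, 3.2) in frame 1 and (2.3, 3.6) in frame 2.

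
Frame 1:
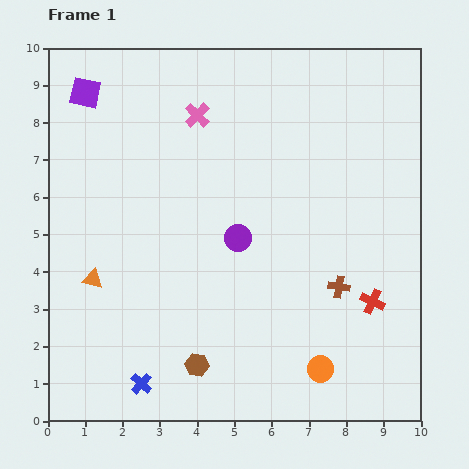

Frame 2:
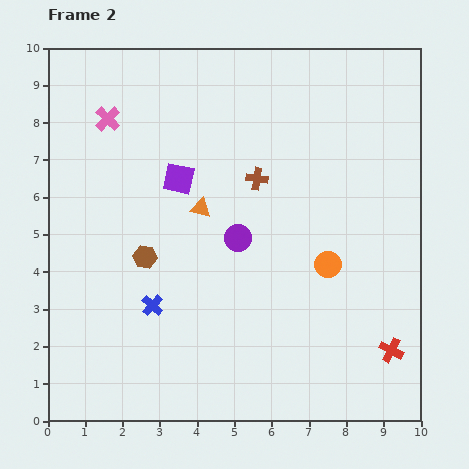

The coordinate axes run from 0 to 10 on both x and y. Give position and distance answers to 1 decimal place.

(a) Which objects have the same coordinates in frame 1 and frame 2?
the purple circle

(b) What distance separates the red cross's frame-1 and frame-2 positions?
1.4

The red cross moved from (8.7, 3.2) to (9.2, 1.9), a distance of √(0.5² + 1.3²) ≈ 1.4.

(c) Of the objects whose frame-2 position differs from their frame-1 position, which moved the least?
the red cross

(moved 1.4)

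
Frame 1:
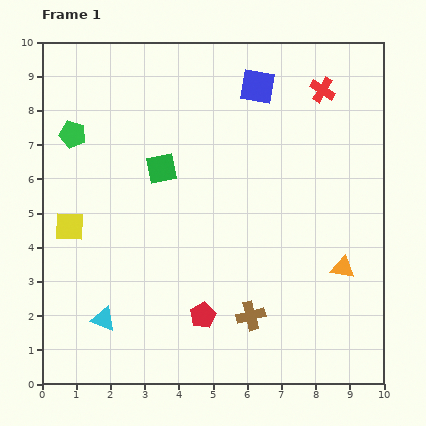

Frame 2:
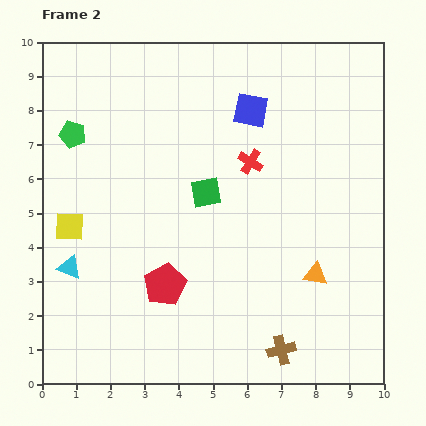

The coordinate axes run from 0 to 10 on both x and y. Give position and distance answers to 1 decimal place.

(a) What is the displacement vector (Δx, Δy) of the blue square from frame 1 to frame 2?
(-0.2, -0.7)

The blue square was at (6.3, 8.7) in frame 1 and (6.1, 8.0) in frame 2.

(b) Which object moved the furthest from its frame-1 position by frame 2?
the red cross

(moved 3.0; next 1.8)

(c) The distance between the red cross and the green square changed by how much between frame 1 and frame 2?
-3.6

Distance in frame 1: 5.2. Distance in frame 2: 1.6.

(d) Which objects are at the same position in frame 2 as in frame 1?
the yellow square, the green pentagon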